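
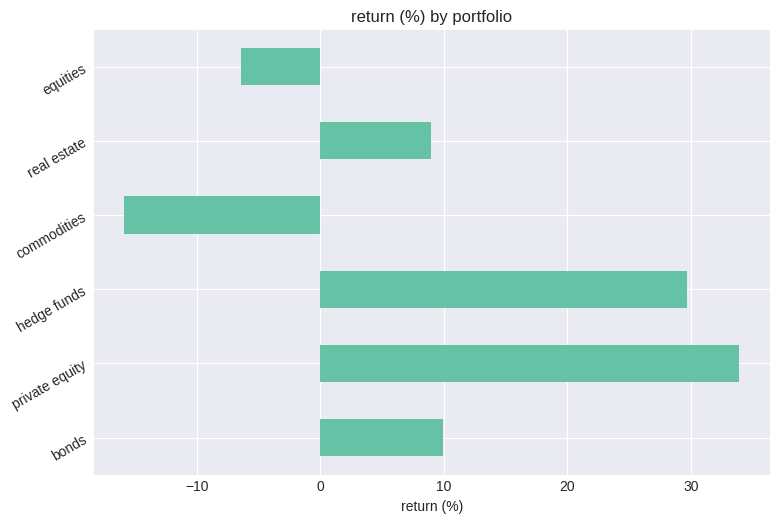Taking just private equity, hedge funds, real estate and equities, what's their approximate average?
≈ 18

(35 + 30 + 10 + -5) / 4 ≈ 18.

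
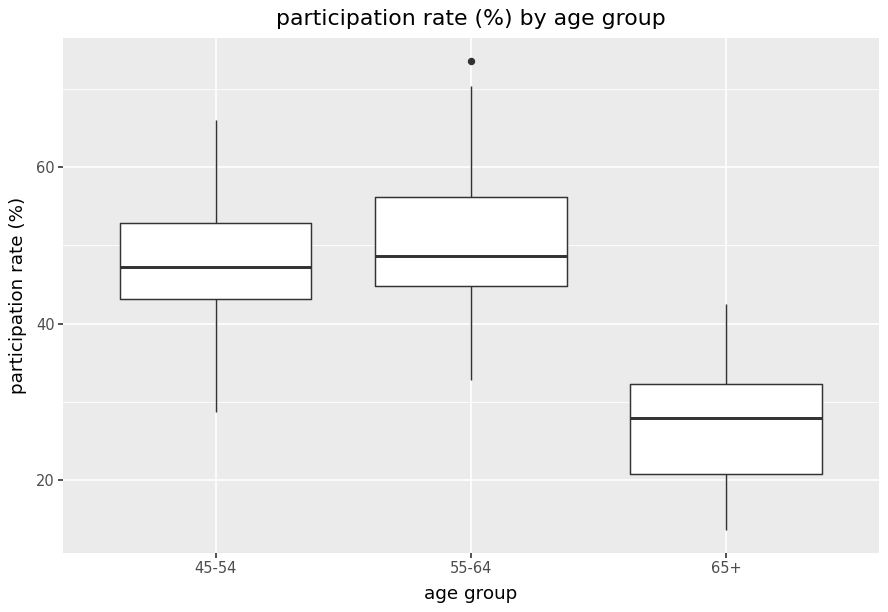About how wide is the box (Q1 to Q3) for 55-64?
≈ 12

Q3 ≈ 56, Q1 ≈ 44; IQR ≈ 12.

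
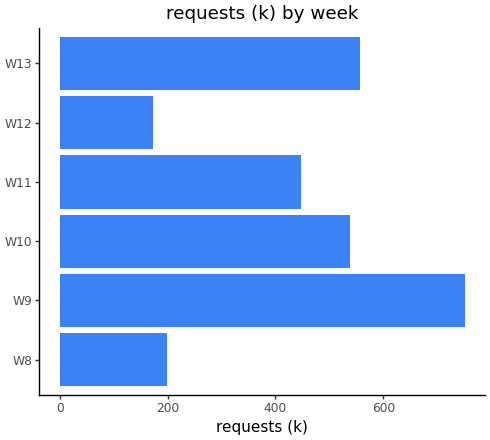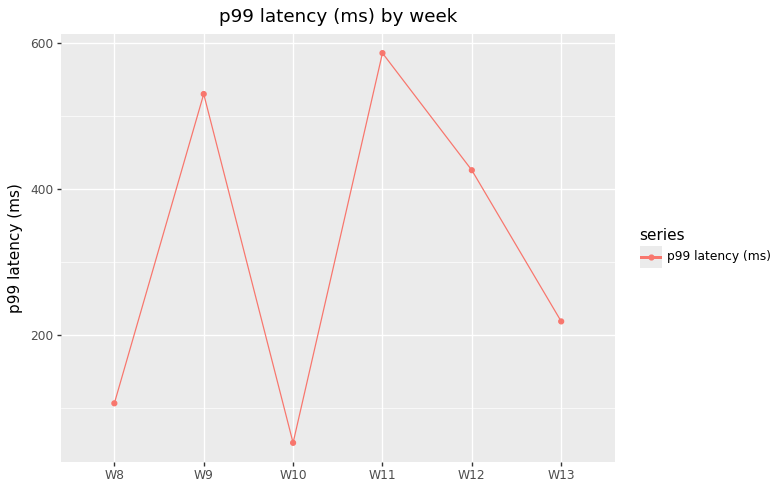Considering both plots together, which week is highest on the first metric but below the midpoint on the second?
Chart 2 median p99 latency (ms) ≈ 300; below-median weeks: W8, W10, W13. Among those, W13 has the highest requests (k) (≈ 600).

W13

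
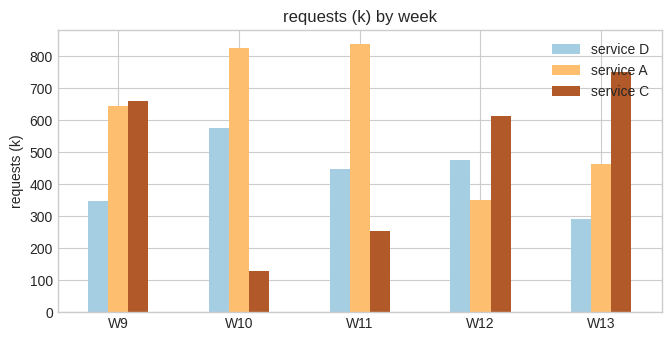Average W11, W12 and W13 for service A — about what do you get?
≈ 567

(800 + 400 + 500) / 3 ≈ 567.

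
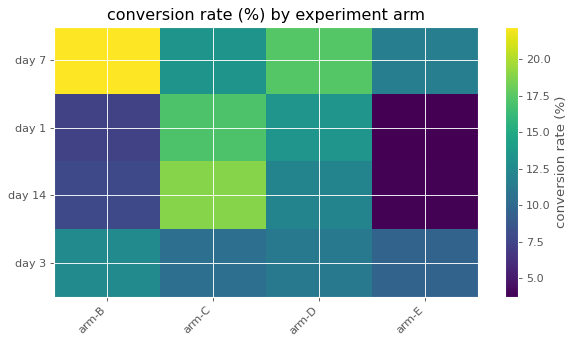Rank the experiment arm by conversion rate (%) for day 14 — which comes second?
arm-D

Top 3 for day 14: arm-C ≈ 18, arm-D ≈ 12, arm-B ≈ 8.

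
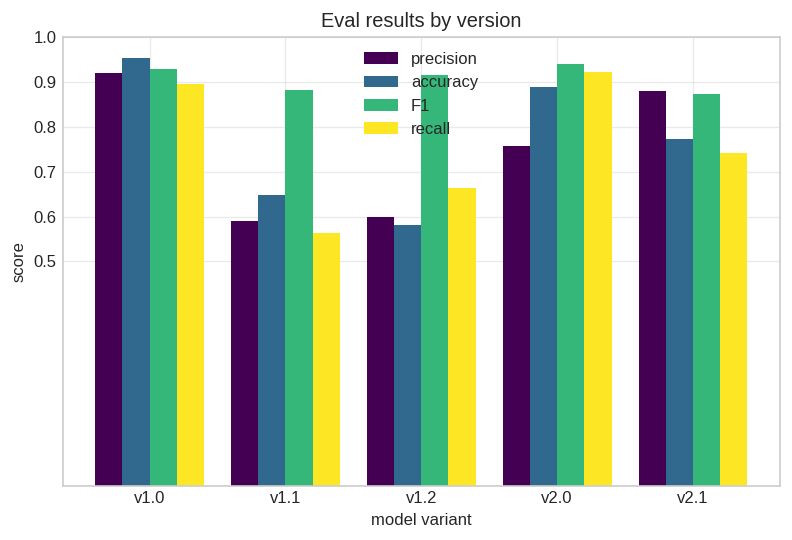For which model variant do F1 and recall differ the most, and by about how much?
v1.1: F1 ≈ 0.9, recall ≈ 0.6 → gap ≈ 0.3. Next-largest (v1.2) is only ≈ 0.2.

v1.1, ≈ 0.3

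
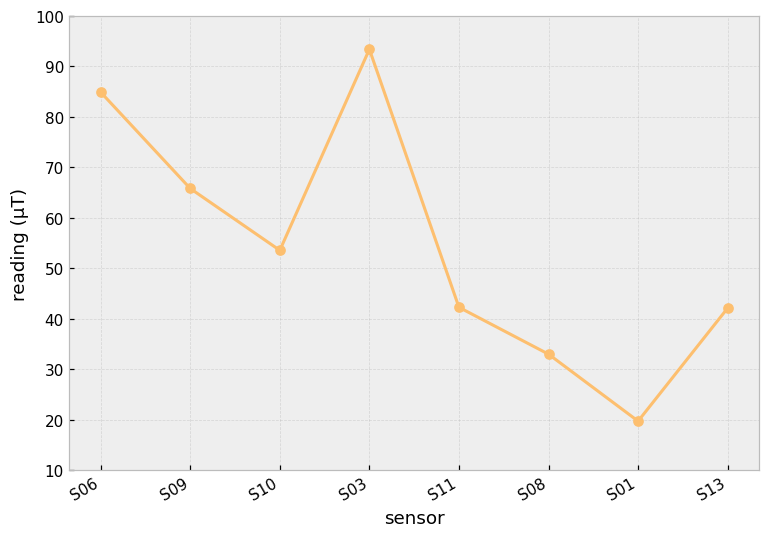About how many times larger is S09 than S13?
≈ 1.75×

S09 ≈ 70, S13 ≈ 40; 70/40 ≈ 1.75.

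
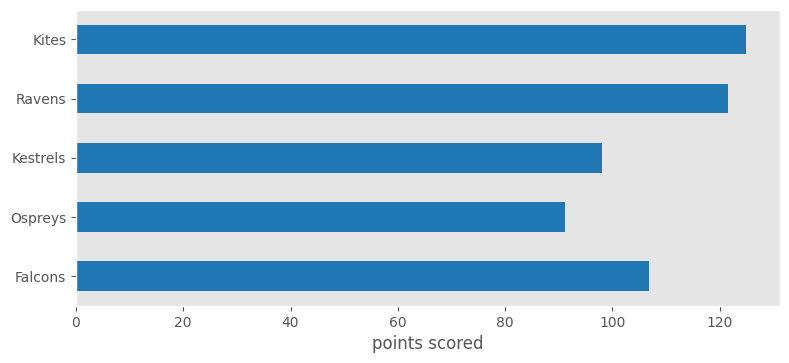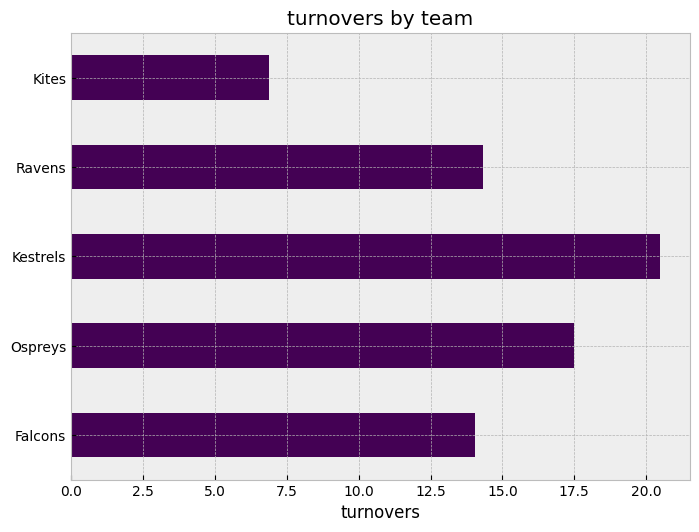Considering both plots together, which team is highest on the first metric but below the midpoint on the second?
Kites

Chart 2 median turnovers ≈ 14; below-median teams: Falcons, Kites. Among those, Kites has the highest points scored (≈ 120).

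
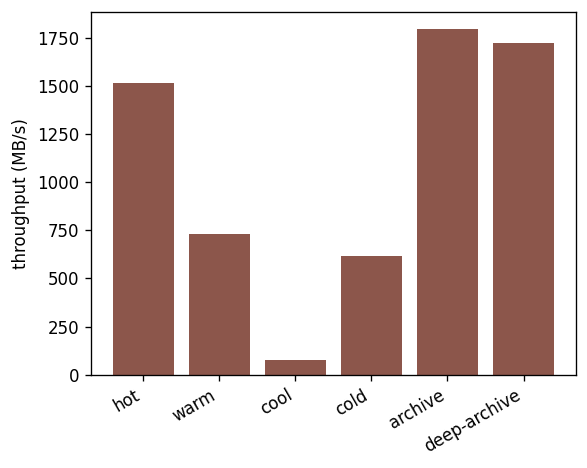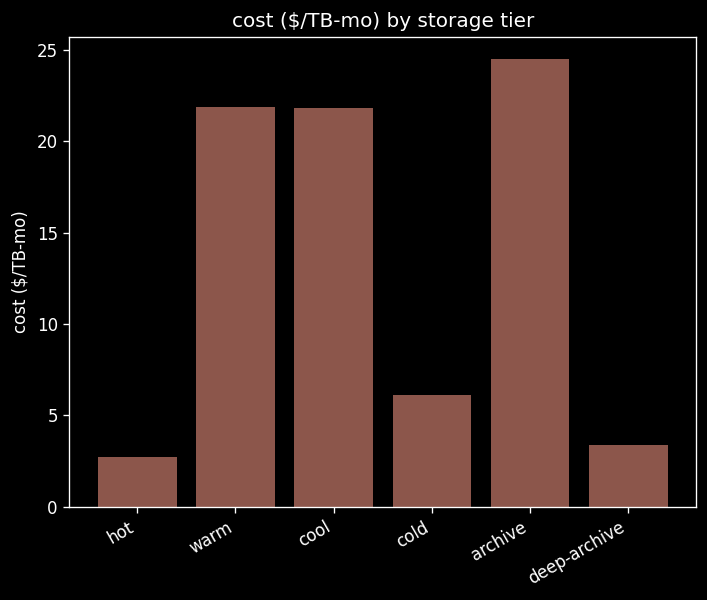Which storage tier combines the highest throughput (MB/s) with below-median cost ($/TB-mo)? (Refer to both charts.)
Chart 2 median cost ($/TB-mo) ≈ 15; below-median storage tiers: hot, cold, deep-archive. Among those, deep-archive has the highest throughput (MB/s) (≈ 1800).

deep-archive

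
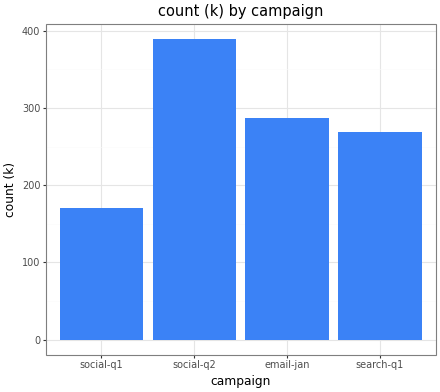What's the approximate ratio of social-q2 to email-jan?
social-q2 ≈ 400, email-jan ≈ 300; 400/300 ≈ 1.33.

≈ 1.33×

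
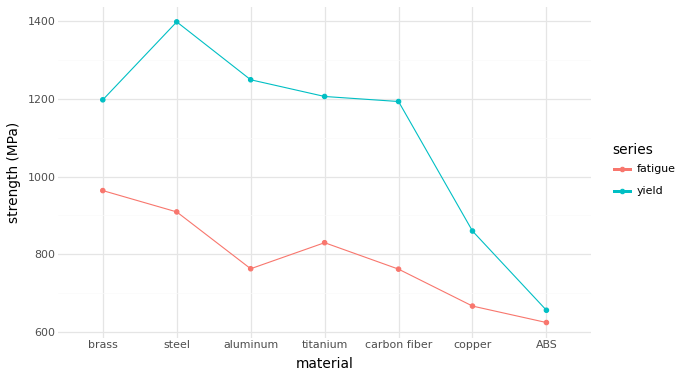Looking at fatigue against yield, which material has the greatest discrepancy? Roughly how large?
steel: fatigue ≈ 900, yield ≈ 1400 → gap ≈ 500. Next-largest (aluminum) is only ≈ 400.

steel, ≈ 500 MPa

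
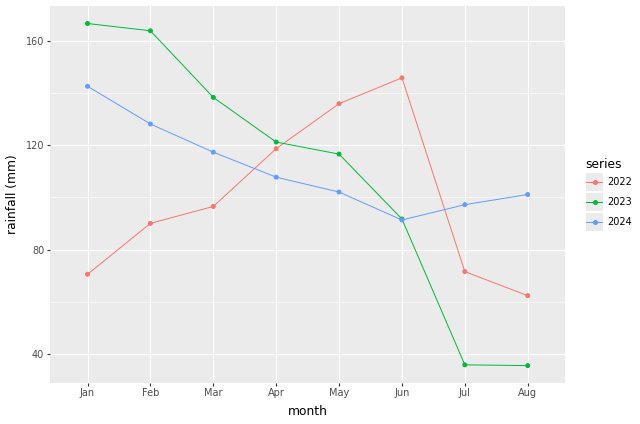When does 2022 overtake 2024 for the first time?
Mar: 2022 ≈ 100 vs 2024 ≈ 120 (not yet); Apr: 2022 ≈ 120 vs 2024 ≈ 100 (first crossover).

Apr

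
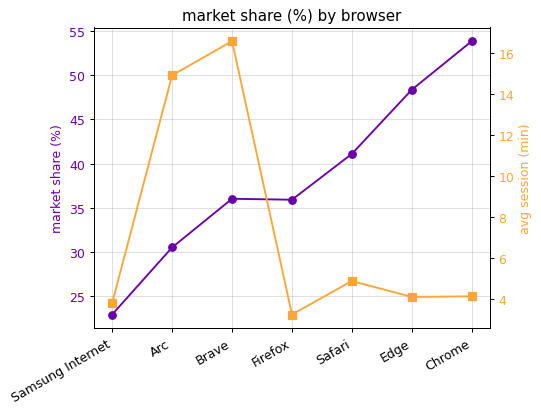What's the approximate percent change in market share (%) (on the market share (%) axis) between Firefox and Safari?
≈ +14.3%

Firefox ≈ 35, Safari ≈ 40; (40 − 35) / 35 ≈ +14.3%.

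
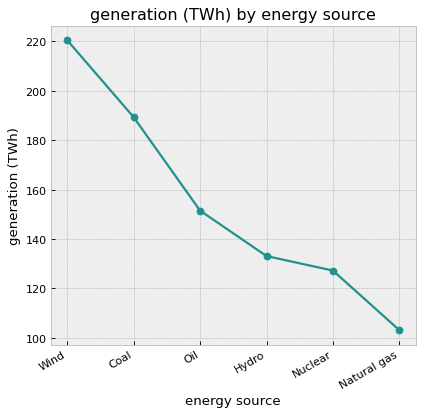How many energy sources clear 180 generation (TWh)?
Above 180: Wind, Coal.

2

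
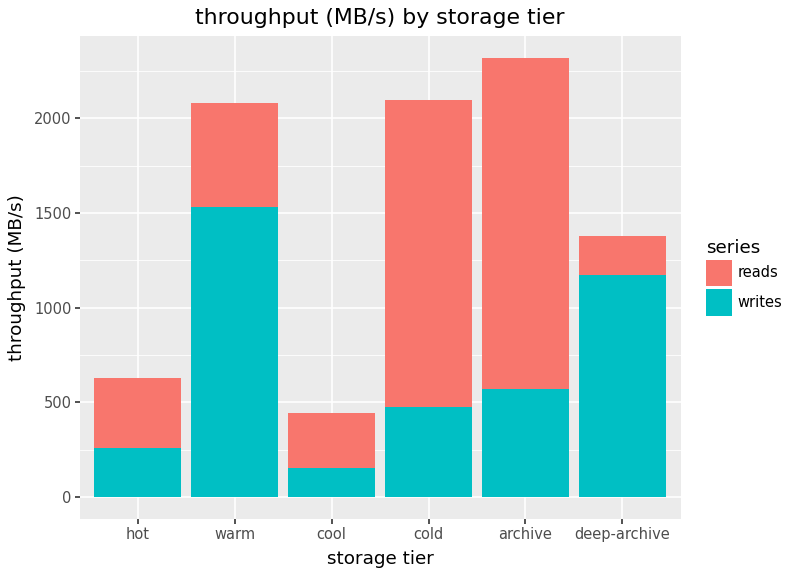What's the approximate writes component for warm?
≈ 1600

writes top ≈ 1600, bottom ≈ 0; segment ≈ 1600.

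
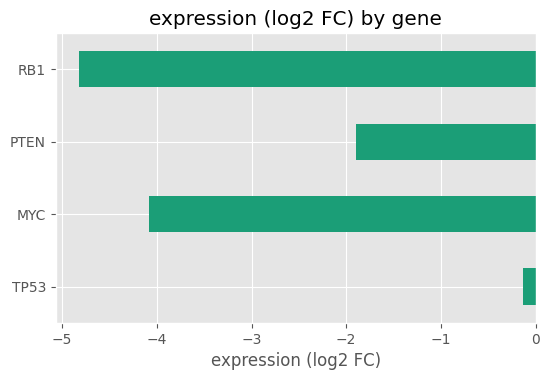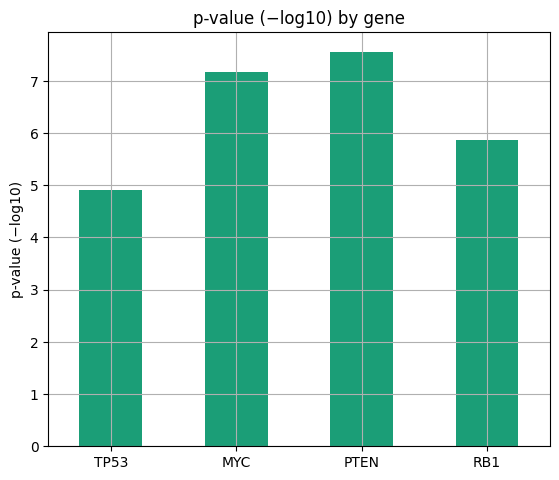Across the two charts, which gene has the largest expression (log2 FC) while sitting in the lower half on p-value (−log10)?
Chart 2 median p-value (−log10) ≈ 7; below-median genes: TP53, RB1. Among those, TP53 has the highest expression (log2 FC) (≈ 0).

TP53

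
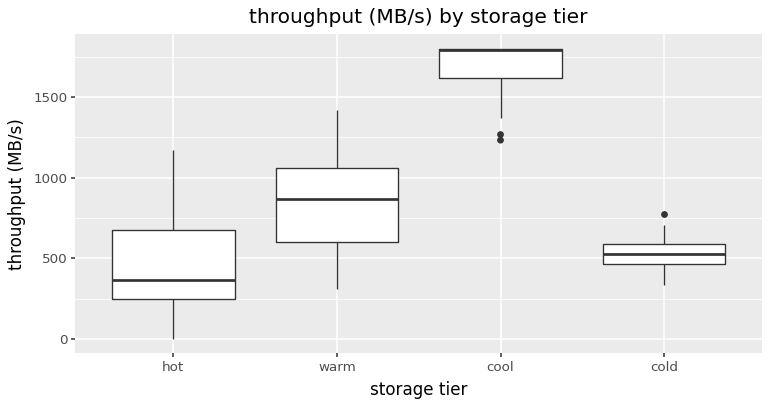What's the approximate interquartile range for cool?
≈ 200

Q3 ≈ 1800, Q1 ≈ 1600; IQR ≈ 200.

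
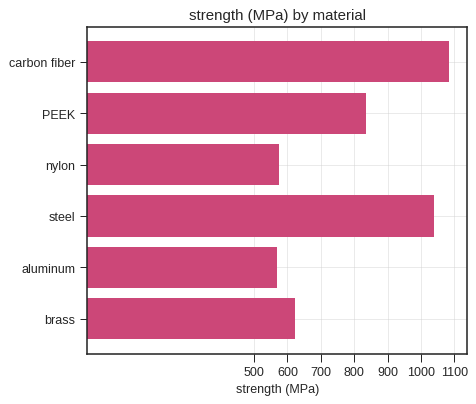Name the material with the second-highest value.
steel

Top 3: carbon fiber ≈ 1100, steel ≈ 1000, PEEK ≈ 800.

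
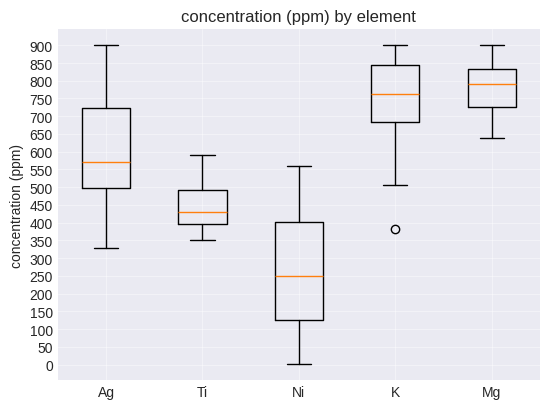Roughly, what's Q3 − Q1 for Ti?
≈ 100

Q3 ≈ 500, Q1 ≈ 400; IQR ≈ 100.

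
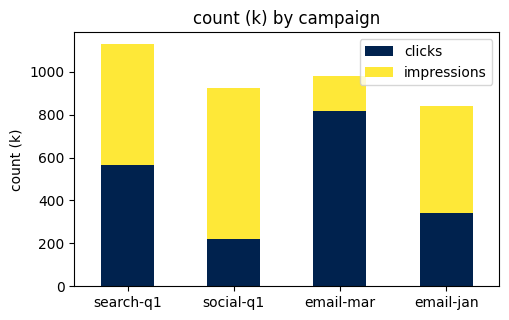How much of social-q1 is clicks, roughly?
≈ 200

clicks top ≈ 200, bottom ≈ 0; segment ≈ 200.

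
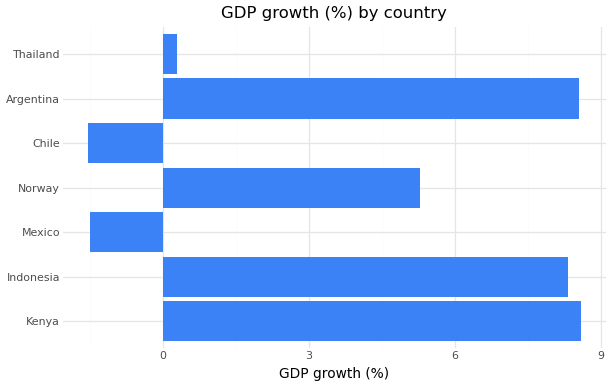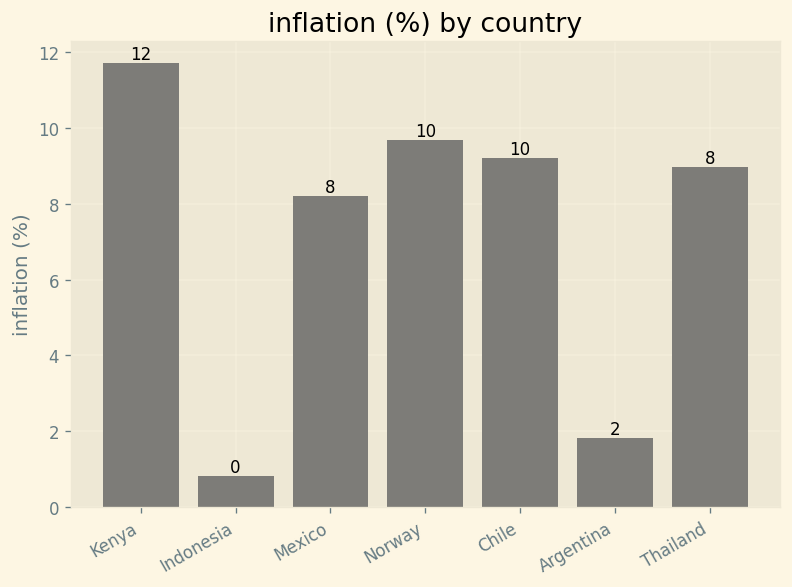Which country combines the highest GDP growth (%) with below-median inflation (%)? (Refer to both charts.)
Chart 2 median inflation (%) ≈ 8; below-median countries: Indonesia, Mexico, Argentina. Among those, Argentina has the highest GDP growth (%) (≈ 9).

Argentina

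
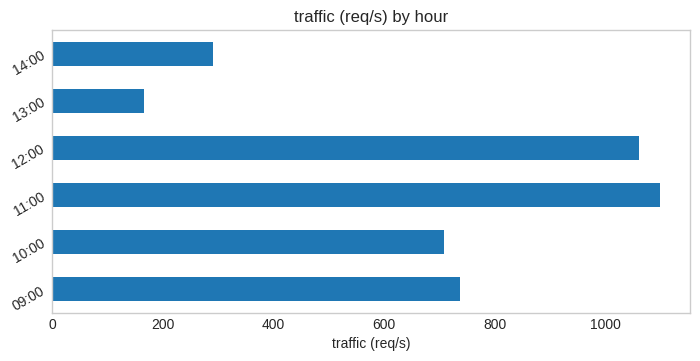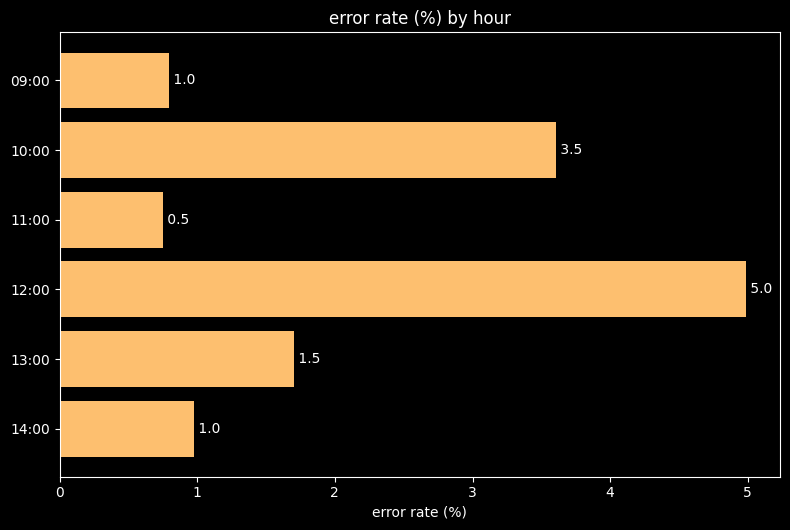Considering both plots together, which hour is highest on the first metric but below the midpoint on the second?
Chart 2 median error rate (%) ≈ 1.5; below-median hours: 09:00, 11:00, 14:00. Among those, 11:00 has the highest traffic (req/s) (≈ 1000).

11:00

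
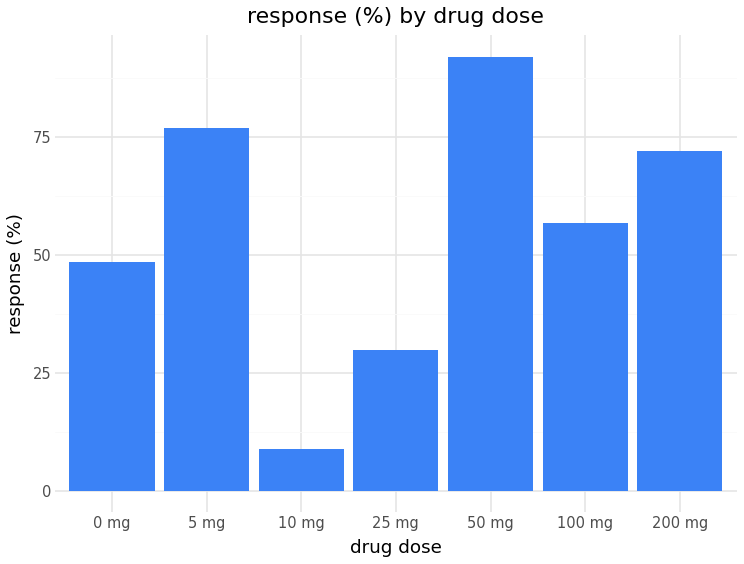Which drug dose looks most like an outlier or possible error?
10 mg ≈ 10; the rest sit between ≈ 30 and ≈ 90.

10 mg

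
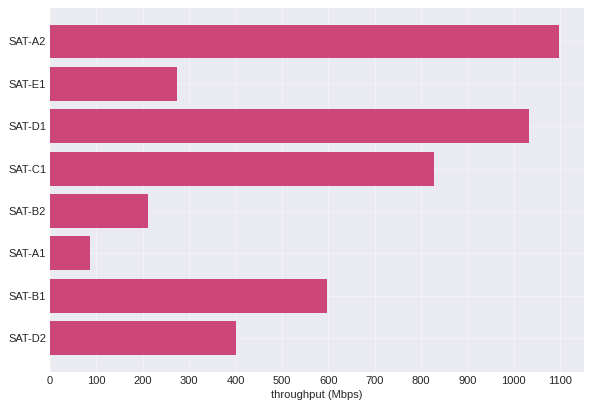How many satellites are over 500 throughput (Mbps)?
4

Above 500: SAT-A2, SAT-D1, SAT-C1, SAT-B1.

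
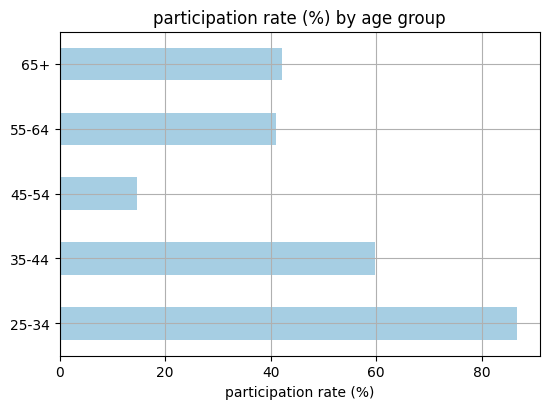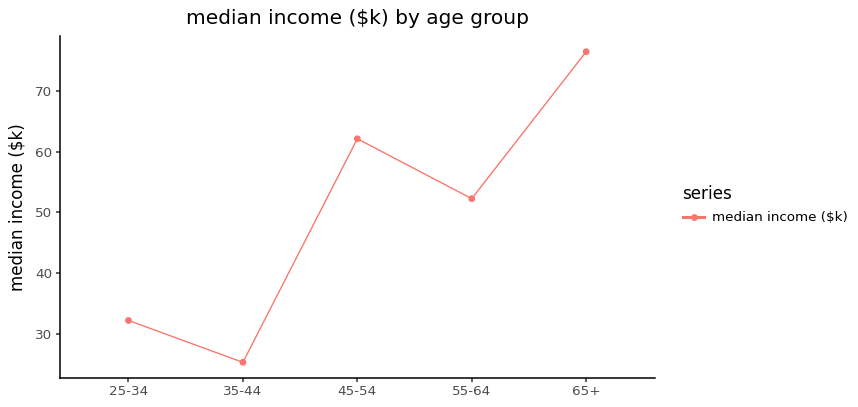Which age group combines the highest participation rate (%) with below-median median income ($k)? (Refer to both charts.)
Chart 2 median median income ($k) ≈ 50; below-median age groups: 25-34, 35-44. Among those, 25-34 has the highest participation rate (%) (≈ 90).

25-34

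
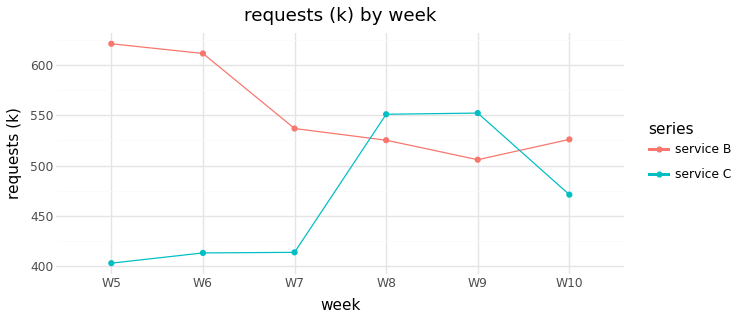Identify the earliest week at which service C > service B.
W8

W7: service C ≈ 420 vs service B ≈ 540 (not yet); W8: service C ≈ 560 vs service B ≈ 520 (first crossover).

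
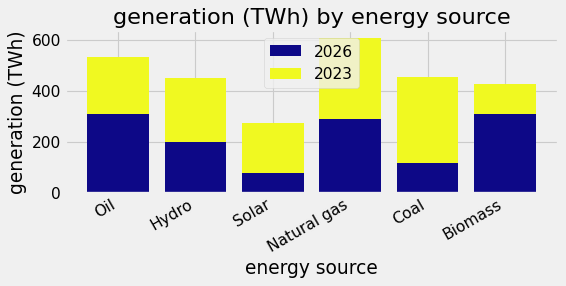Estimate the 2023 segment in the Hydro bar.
≈ 200

2023 top ≈ 400, bottom ≈ 200; segment ≈ 200.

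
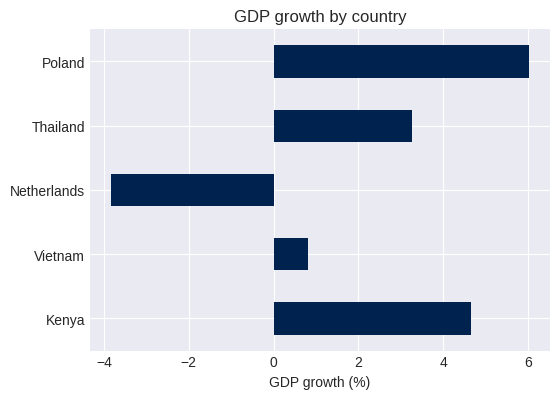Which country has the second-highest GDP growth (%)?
Top 3: Poland ≈ 6, Kenya ≈ 5, Thailand ≈ 3.

Kenya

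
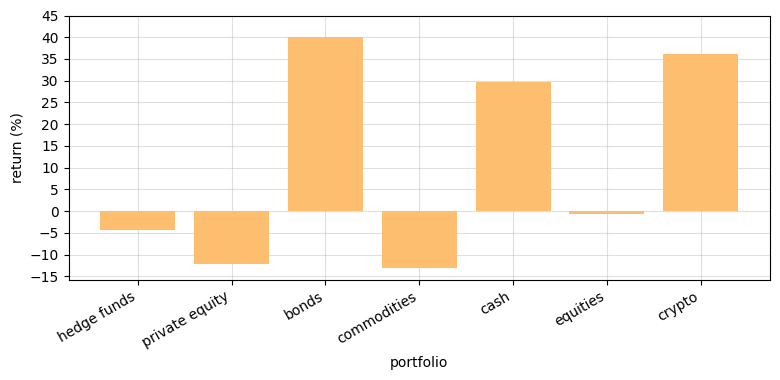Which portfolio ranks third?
cash

Top 4: bonds ≈ 40, crypto ≈ 35, cash ≈ 30, equities ≈ 0.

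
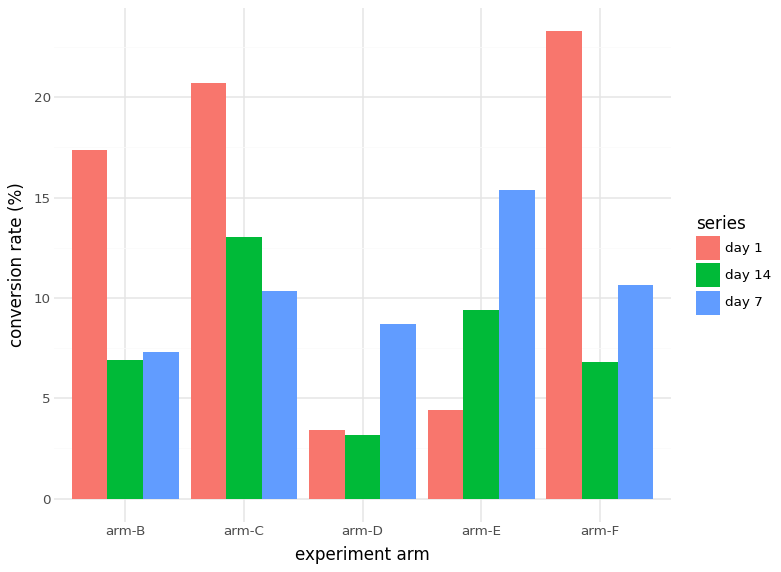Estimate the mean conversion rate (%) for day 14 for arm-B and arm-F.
≈ 6

(6 + 6) / 2 ≈ 6.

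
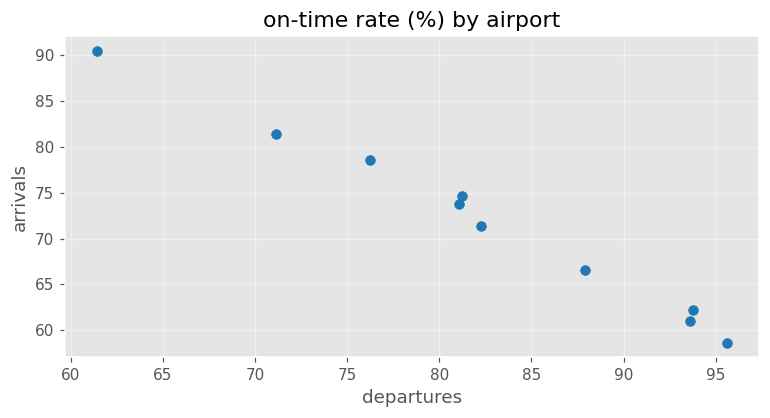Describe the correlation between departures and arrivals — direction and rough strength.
Points are negatively correlated; strong (|r| ≈ 1.0).

negative, strong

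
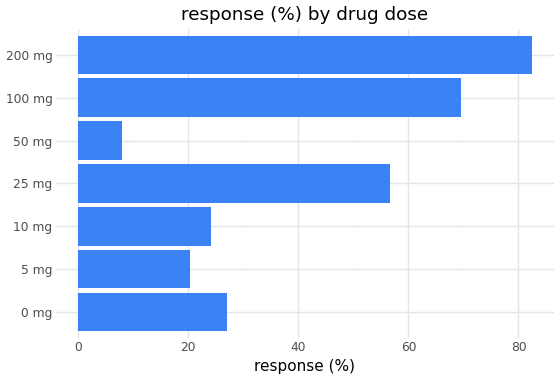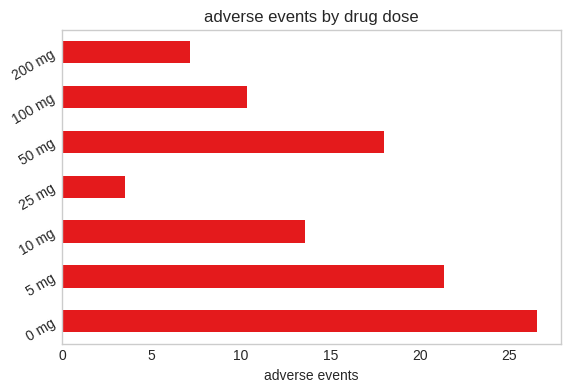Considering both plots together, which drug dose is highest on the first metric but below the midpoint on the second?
Chart 2 median adverse events ≈ 15; below-median drug doses: 25 mg, 100 mg, 200 mg. Among those, 200 mg has the highest response (%) (≈ 80).

200 mg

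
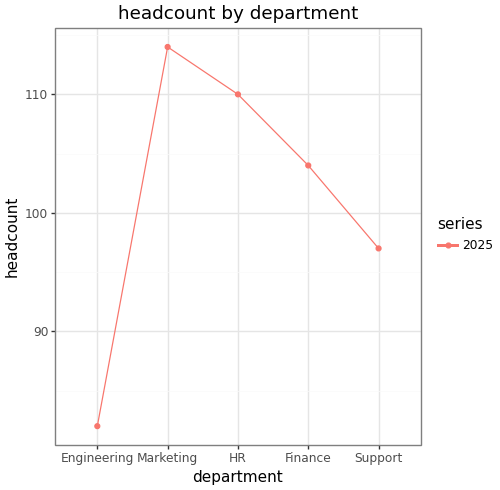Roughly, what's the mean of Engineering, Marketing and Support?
(80 + 115 + 95) / 3 ≈ 97.

≈ 97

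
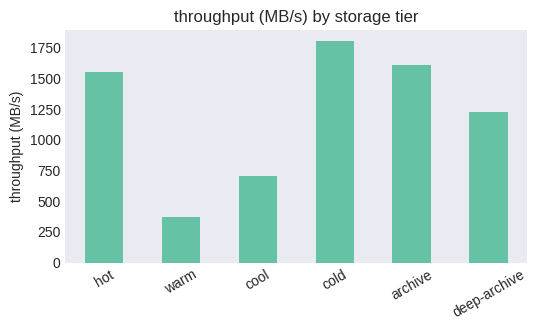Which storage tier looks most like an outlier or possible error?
warm

warm ≈ 400; the rest sit between ≈ 800 and ≈ 1800.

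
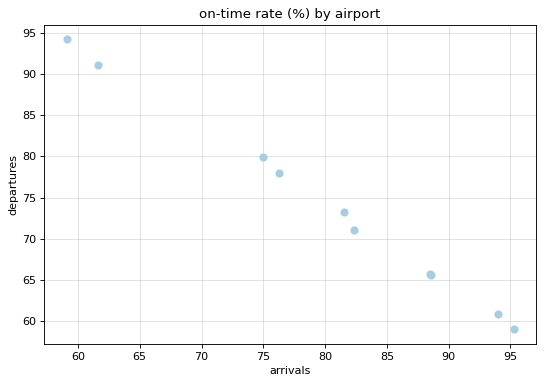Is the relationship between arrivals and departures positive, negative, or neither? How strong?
Points are negatively correlated; strong (|r| ≈ 1.0).

negative, strong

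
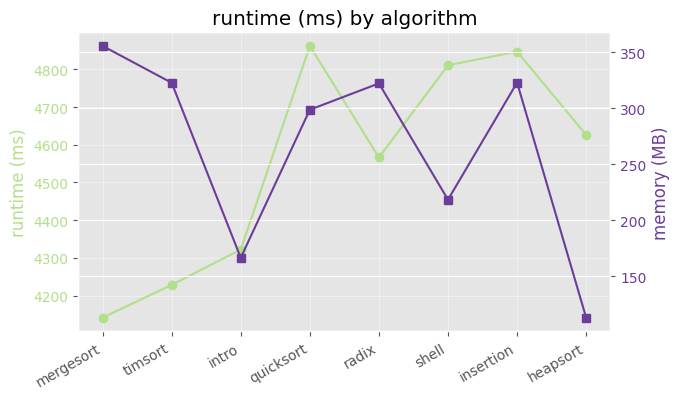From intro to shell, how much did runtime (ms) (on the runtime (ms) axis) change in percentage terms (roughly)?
intro ≈ 4300, shell ≈ 4800; (4800 − 4300) / 4300 ≈ +11.6%.

≈ +11.6%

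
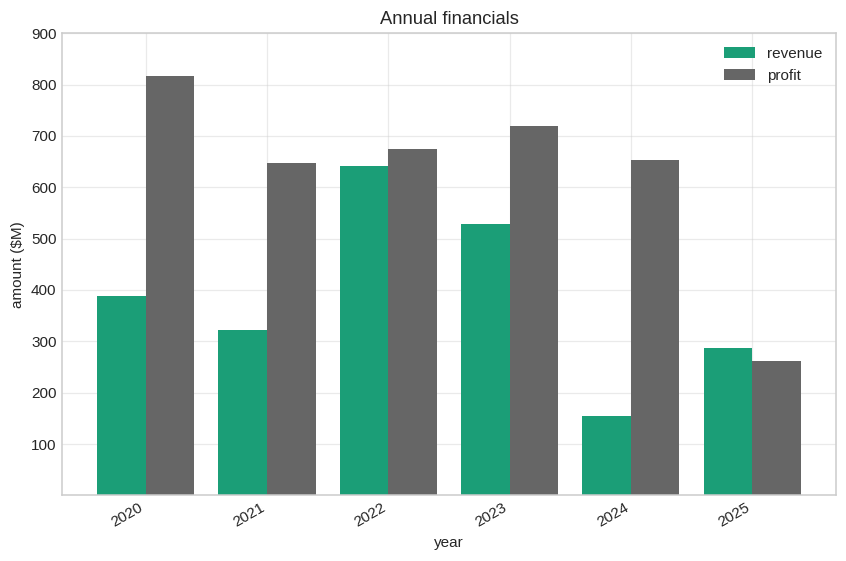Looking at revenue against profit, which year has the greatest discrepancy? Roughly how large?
2024, ≈ 500 $M

2024: revenue ≈ 200, profit ≈ 700 → gap ≈ 500. Next-largest (2020) is only ≈ 400.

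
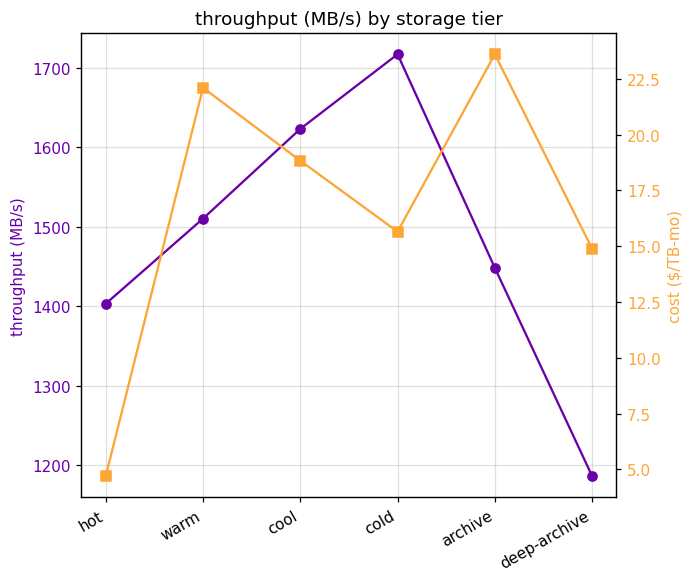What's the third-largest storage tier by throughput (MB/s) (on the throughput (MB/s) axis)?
warm

Top 4 (on the throughput (MB/s) axis): cold ≈ 1700, cool ≈ 1600, warm ≈ 1500, archive ≈ 1450.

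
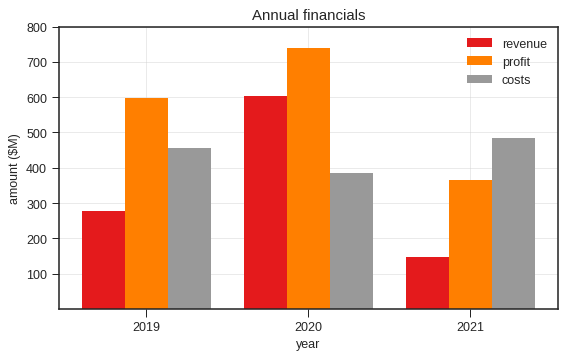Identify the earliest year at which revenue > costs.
2019: revenue ≈ 300 vs costs ≈ 500 (not yet); 2020: revenue ≈ 600 vs costs ≈ 400 (first crossover).

2020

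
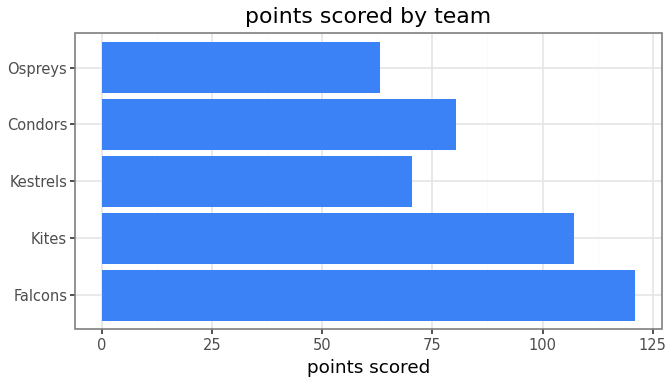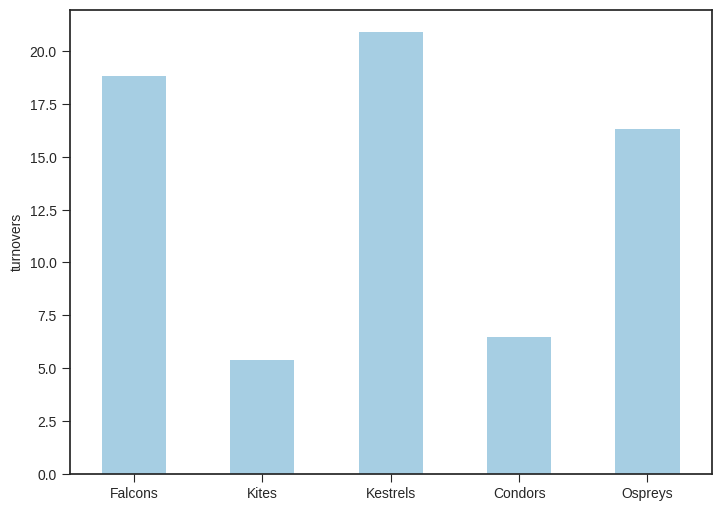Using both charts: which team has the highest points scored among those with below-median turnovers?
Kites

Chart 2 median turnovers ≈ 16; below-median teams: Kites, Condors. Among those, Kites has the highest points scored (≈ 100).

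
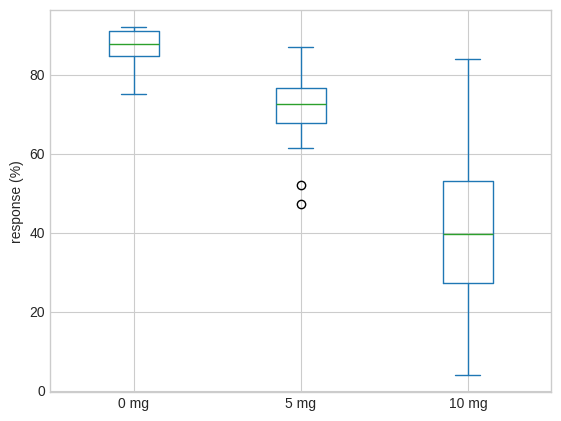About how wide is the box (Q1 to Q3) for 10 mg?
≈ 30

Q3 ≈ 55, Q1 ≈ 25; IQR ≈ 30.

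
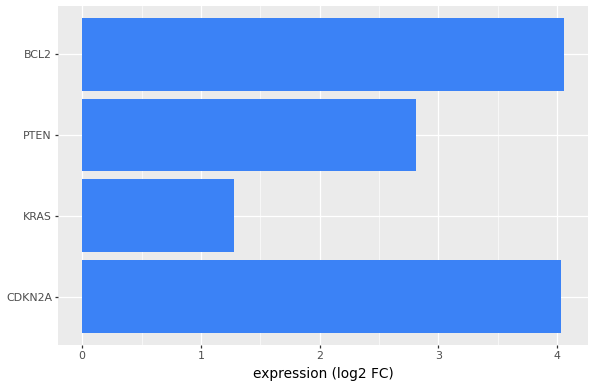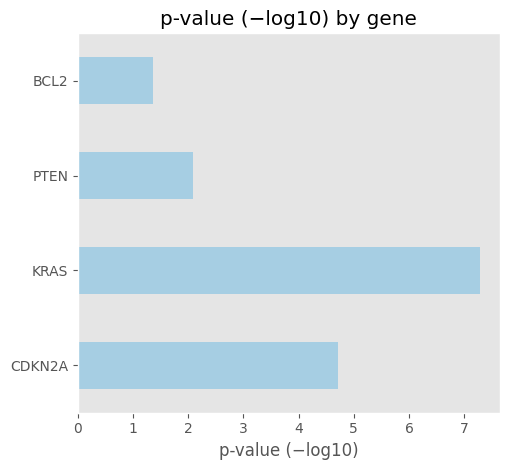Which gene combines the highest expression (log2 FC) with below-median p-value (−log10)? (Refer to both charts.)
Chart 2 median p-value (−log10) ≈ 3; below-median genes: PTEN, BCL2. Among those, BCL2 has the highest expression (log2 FC) (≈ 4).

BCL2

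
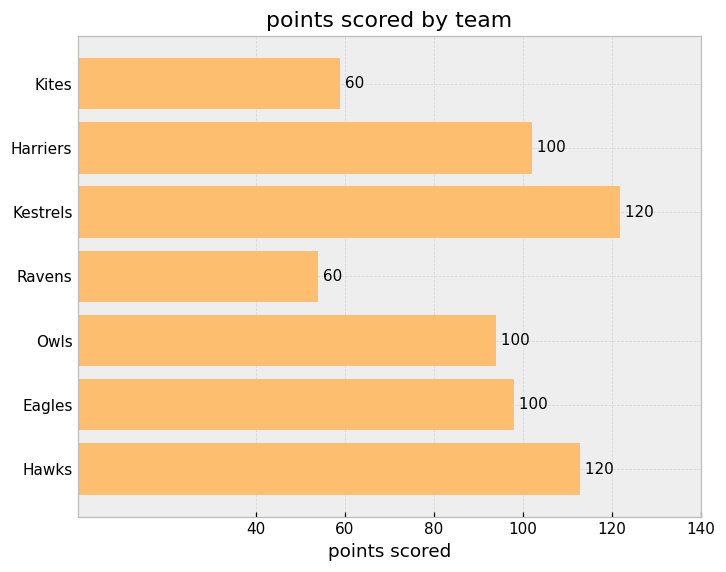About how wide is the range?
≈ 60

Max Kestrels ≈ 120, min Ravens ≈ 60; range ≈ 60.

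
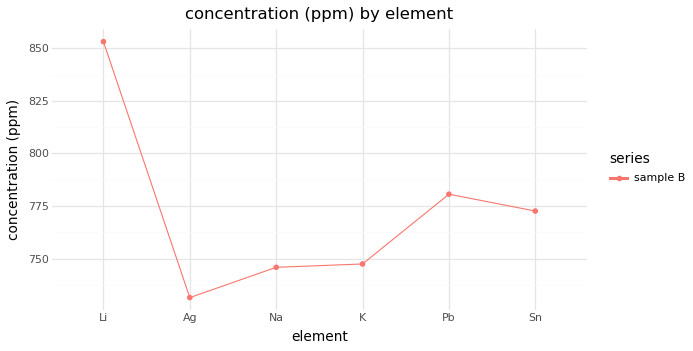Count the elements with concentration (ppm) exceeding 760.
Above 760: Li, Pb, Sn.

3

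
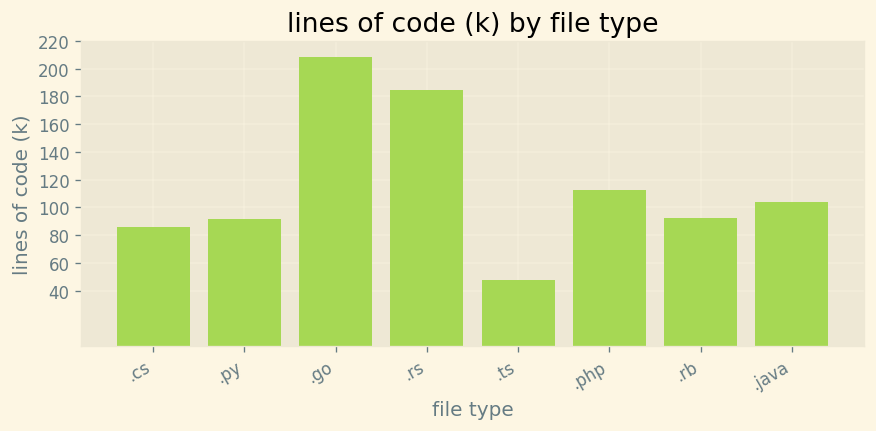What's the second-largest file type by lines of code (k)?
Top 3: .go ≈ 200, .rs ≈ 180, .php ≈ 120.

.rs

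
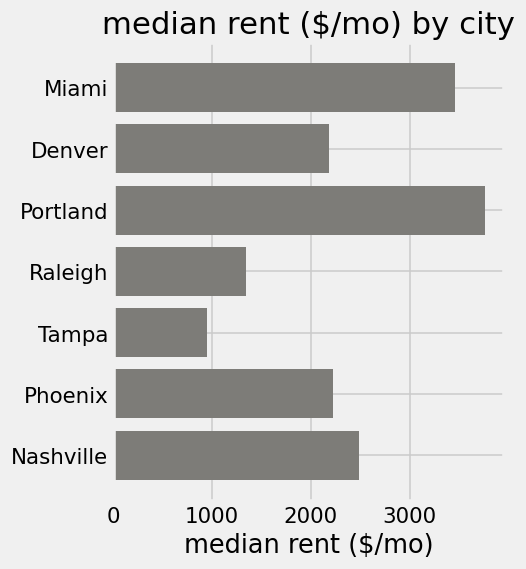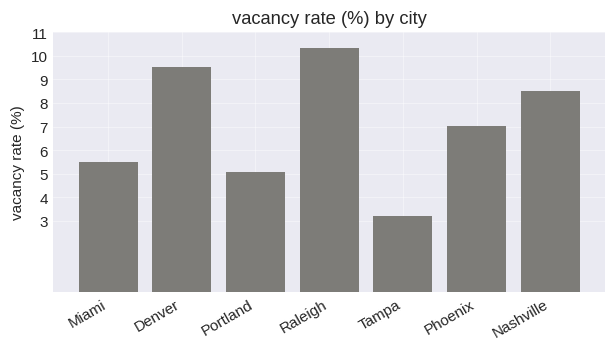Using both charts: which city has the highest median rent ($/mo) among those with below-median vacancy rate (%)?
Portland

Chart 2 median vacancy rate (%) ≈ 7; below-median cities: Miami, Portland, Tampa. Among those, Portland has the highest median rent ($/mo) (≈ 4000).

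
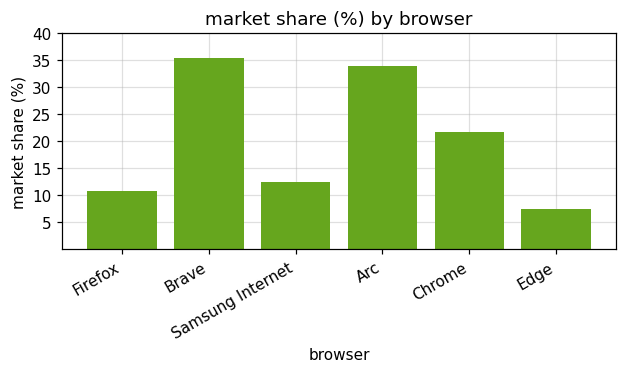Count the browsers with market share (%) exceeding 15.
Above 15: Brave, Arc, Chrome.

3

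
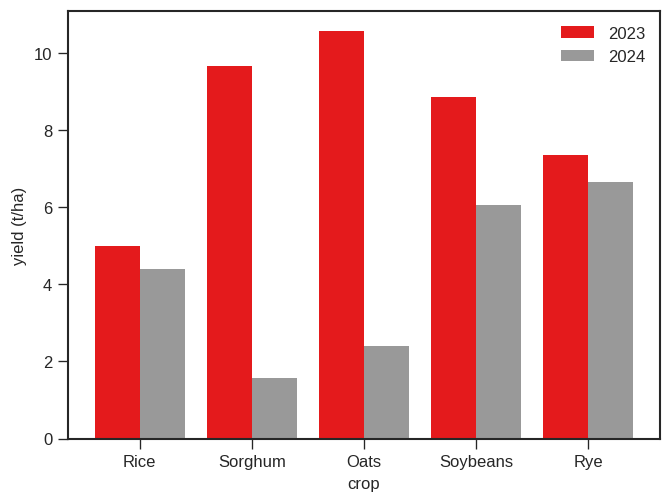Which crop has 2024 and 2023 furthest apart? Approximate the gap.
Oats: 2024 ≈ 2, 2023 ≈ 11 → gap ≈ 9. Next-largest (Sorghum) is only ≈ 8.

Oats, ≈ 9 t/ha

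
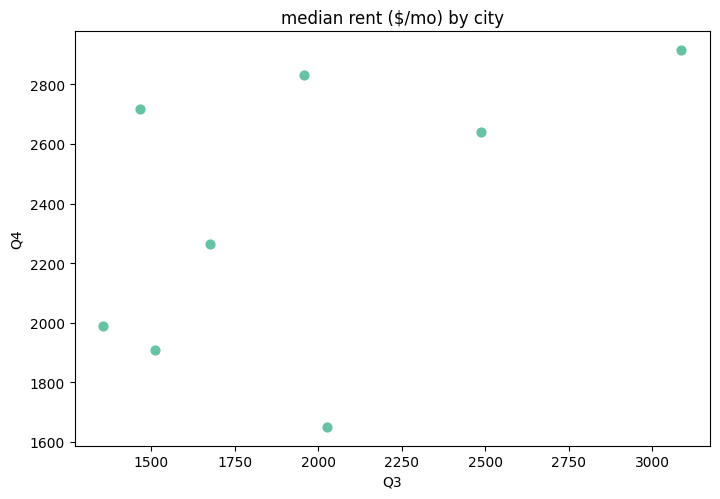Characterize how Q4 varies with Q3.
Points are positively correlated; moderate (|r| ≈ 0.5).

positive, moderate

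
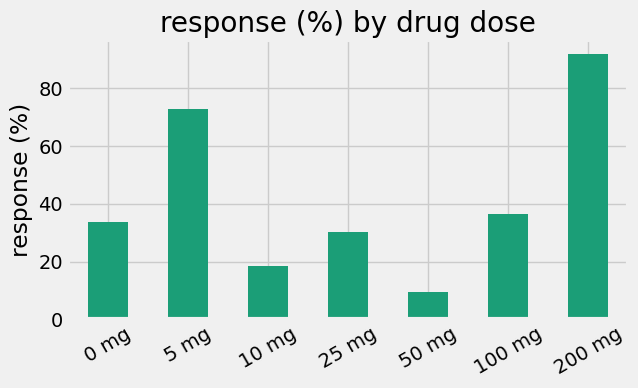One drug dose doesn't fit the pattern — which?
200 mg

200 mg ≈ 90; the rest sit between ≈ 10 and ≈ 70.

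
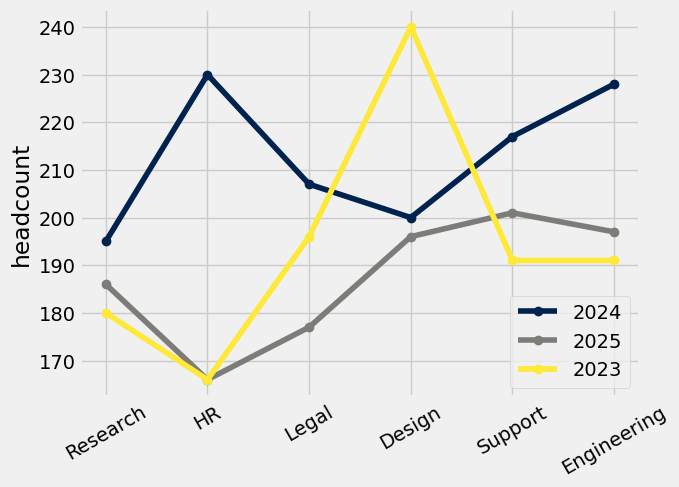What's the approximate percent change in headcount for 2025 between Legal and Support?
Legal ≈ 180, Support ≈ 200; (200 − 180) / 180 ≈ +11.1%.

≈ +11.1%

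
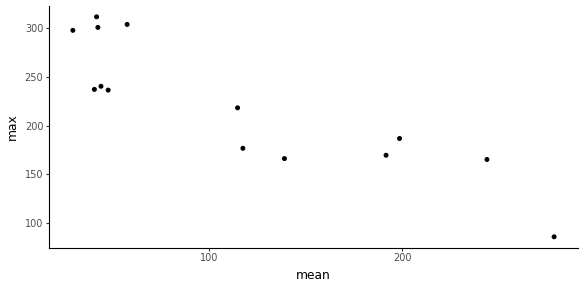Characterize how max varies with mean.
negative, strong

Points are negatively correlated; strong (|r| ≈ 0.9).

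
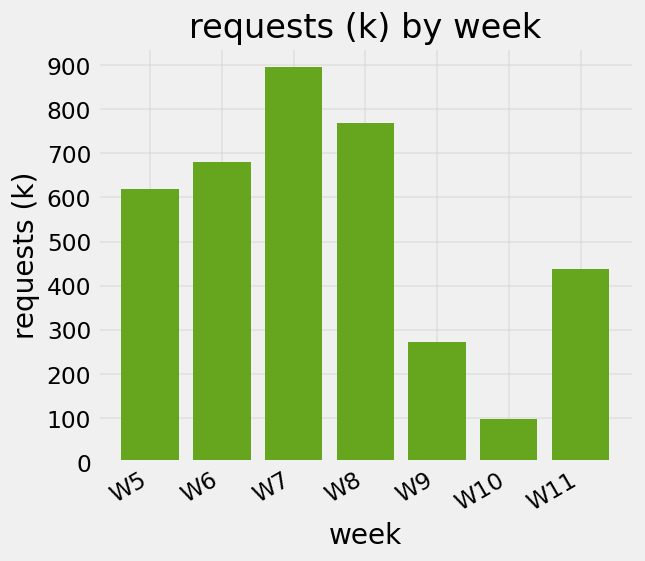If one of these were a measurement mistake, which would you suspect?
W10

W10 ≈ 100; the rest sit between ≈ 300 and ≈ 900.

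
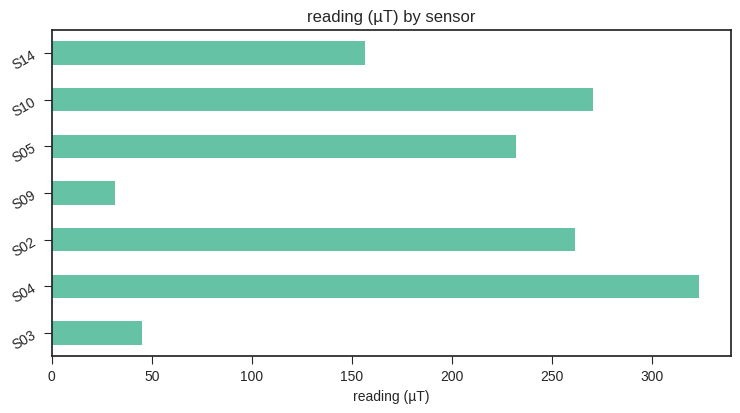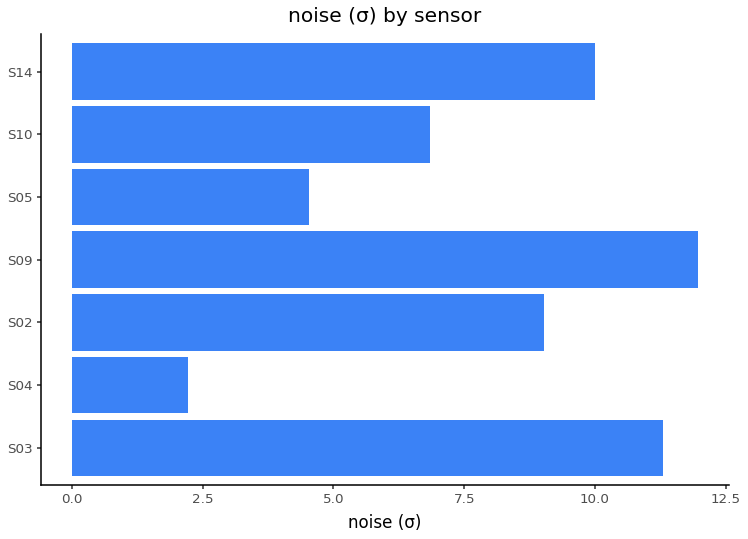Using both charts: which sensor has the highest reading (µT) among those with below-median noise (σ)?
S04

Chart 2 median noise (σ) ≈ 10; below-median sensors: S04, S05, S10. Among those, S04 has the highest reading (µT) (≈ 300).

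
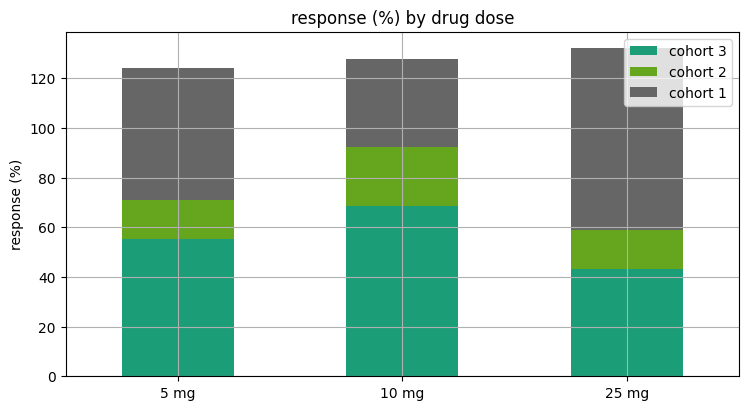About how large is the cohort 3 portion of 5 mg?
≈ 60

cohort 3 top ≈ 60, bottom ≈ 0; segment ≈ 60.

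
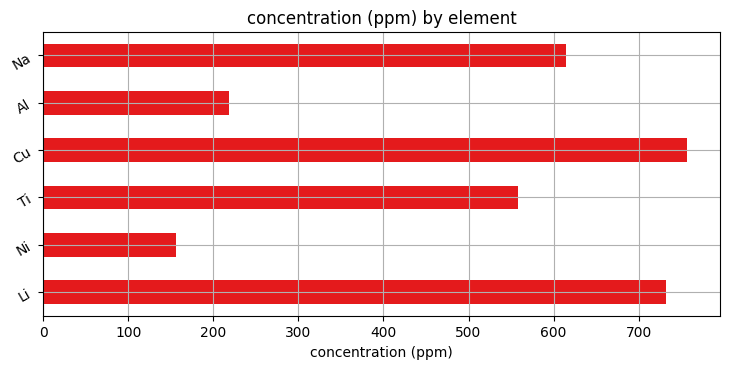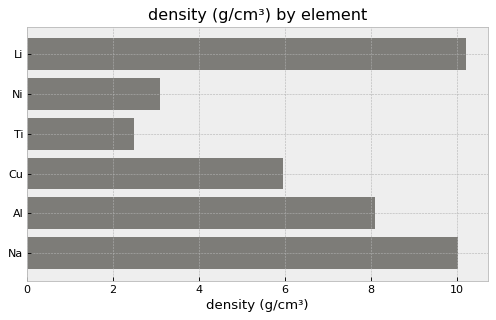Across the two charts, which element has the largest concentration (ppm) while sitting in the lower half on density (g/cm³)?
Chart 2 median density (g/cm³) ≈ 7; below-median elements: Ni, Ti, Cu. Among those, Cu has the highest concentration (ppm) (≈ 800).

Cu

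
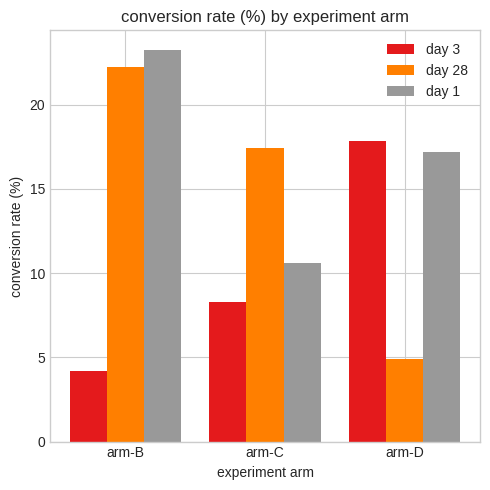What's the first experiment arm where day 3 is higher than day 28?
arm-D

arm-C: day 3 ≈ 8 vs day 28 ≈ 18 (not yet); arm-D: day 3 ≈ 18 vs day 28 ≈ 4 (first crossover).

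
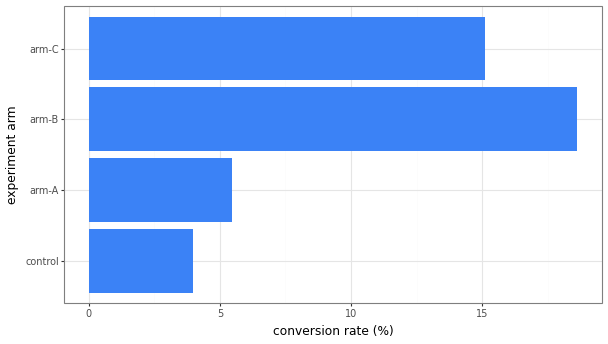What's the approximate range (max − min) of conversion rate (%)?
Max arm-B ≈ 18, min control ≈ 4; range ≈ 14.

≈ 14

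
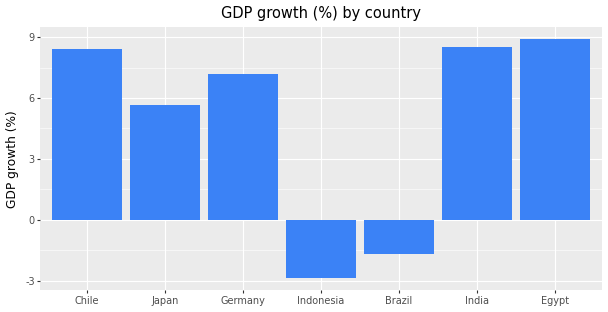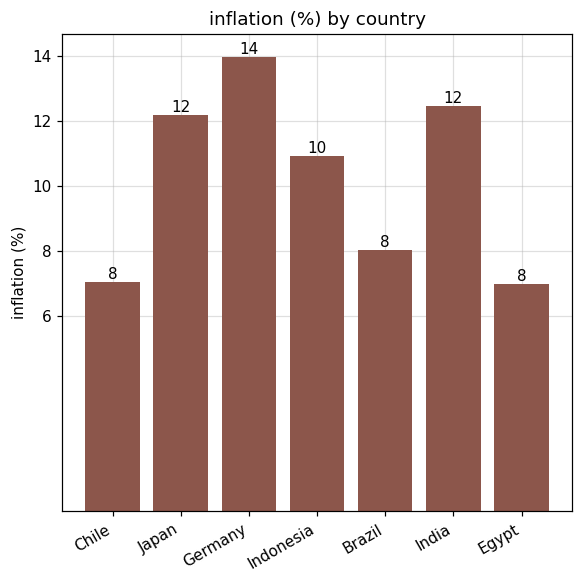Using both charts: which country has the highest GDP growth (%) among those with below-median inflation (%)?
Egypt

Chart 2 median inflation (%) ≈ 10; below-median countries: Chile, Brazil, Egypt. Among those, Egypt has the highest GDP growth (%) (≈ 9).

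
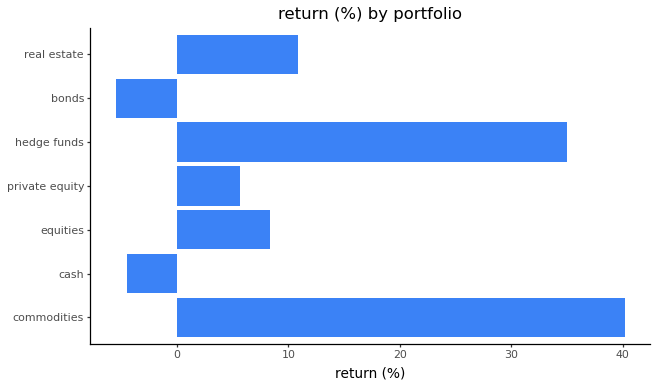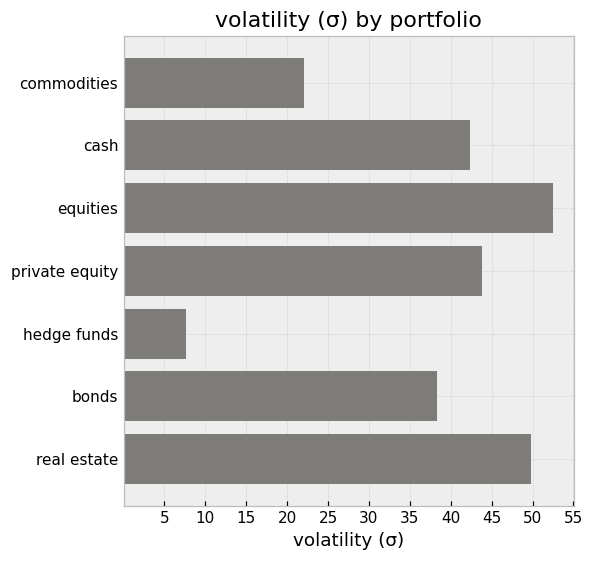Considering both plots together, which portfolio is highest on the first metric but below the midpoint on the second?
commodities

Chart 2 median volatility (σ) ≈ 40; below-median portfolios: commodities, hedge funds, bonds. Among those, commodities has the highest return (%) (≈ 40).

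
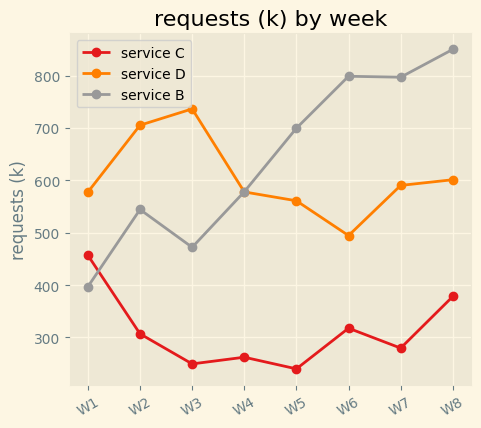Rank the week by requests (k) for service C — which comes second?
Top 3 for service C: W1 ≈ 500, W8 ≈ 400, W6 ≈ 300.

W8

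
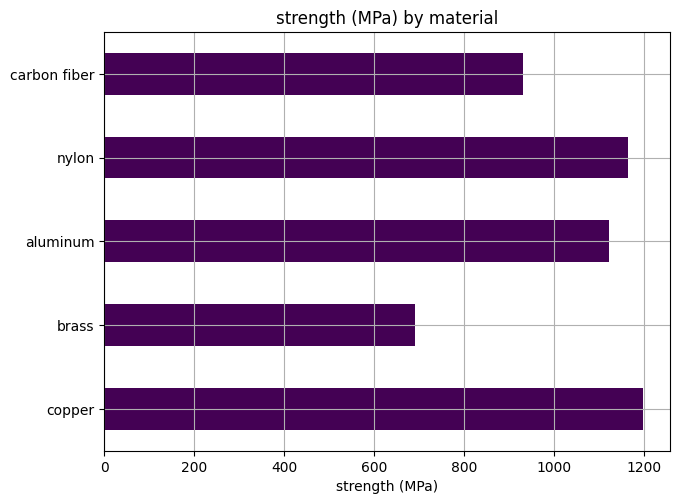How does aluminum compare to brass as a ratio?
≈ 1.57×

aluminum ≈ 1100, brass ≈ 700; 1100/700 ≈ 1.57.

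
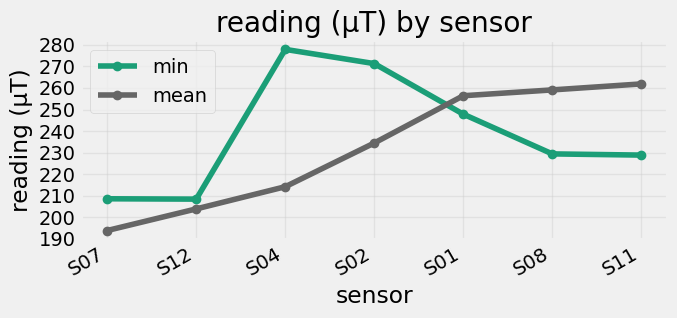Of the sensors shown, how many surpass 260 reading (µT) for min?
Above 260: S04, S02.

2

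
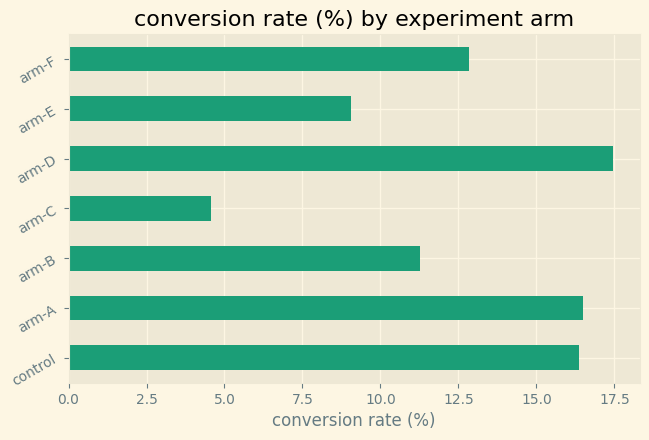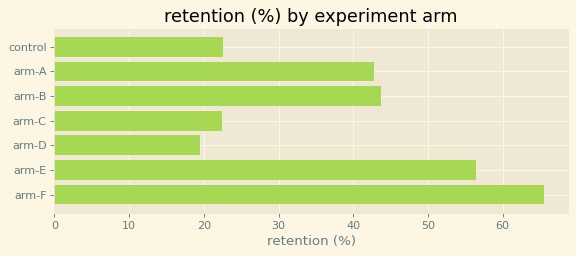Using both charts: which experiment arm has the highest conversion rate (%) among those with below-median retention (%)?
arm-D

Chart 2 median retention (%) ≈ 40; below-median experiment arms: control, arm-C, arm-D. Among those, arm-D has the highest conversion rate (%) (≈ 18).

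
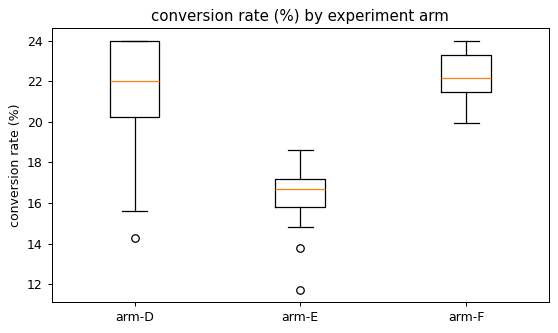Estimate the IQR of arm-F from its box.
Q3 ≈ 23.5, Q1 ≈ 21.5; IQR ≈ 2.0.

≈ 2.0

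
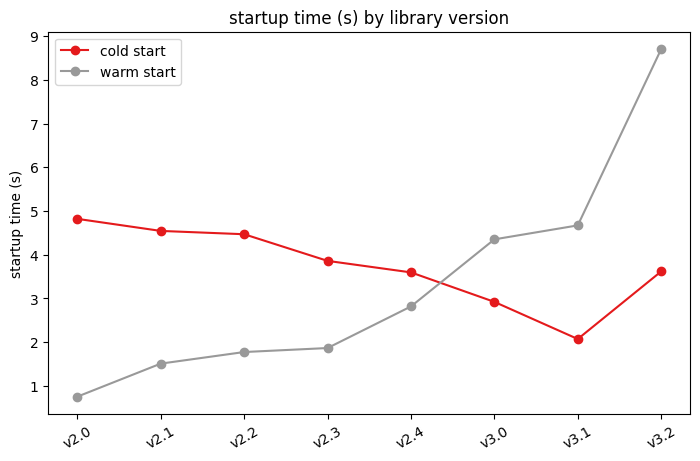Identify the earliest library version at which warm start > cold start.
v3.0

v2.4: warm start ≈ 3 vs cold start ≈ 4 (not yet); v3.0: warm start ≈ 4 vs cold start ≈ 3 (first crossover).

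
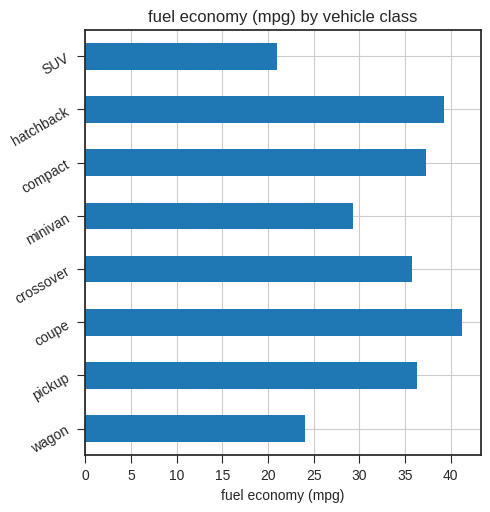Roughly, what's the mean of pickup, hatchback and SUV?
(35 + 40 + 20) / 3 ≈ 32.

≈ 32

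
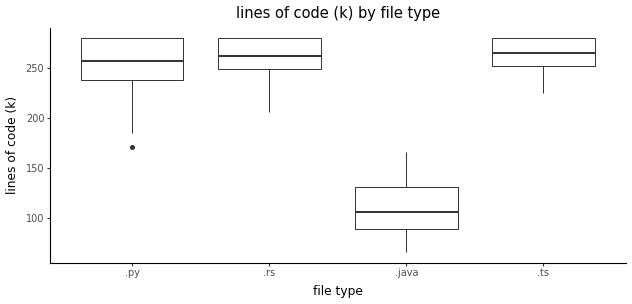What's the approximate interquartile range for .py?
Q3 ≈ 280, Q1 ≈ 240; IQR ≈ 40.

≈ 40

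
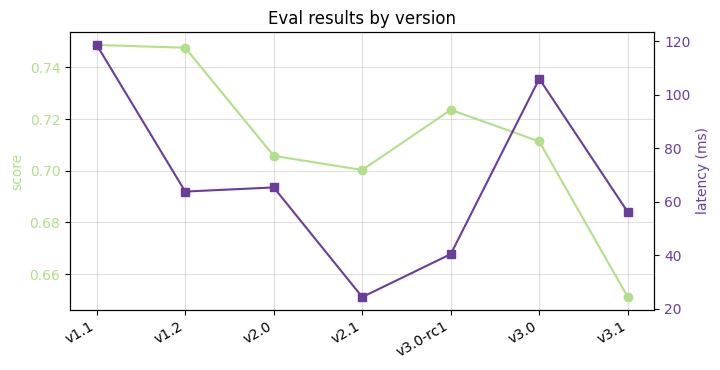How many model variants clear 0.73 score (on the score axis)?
Above 0.73: v1.1, v1.2.

2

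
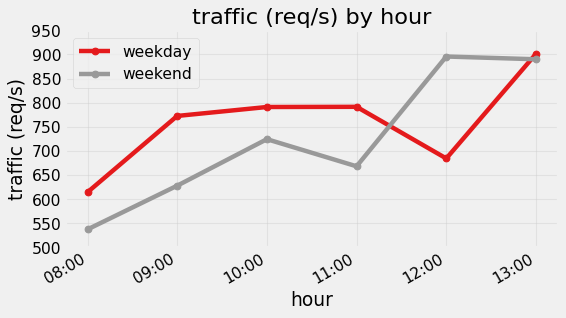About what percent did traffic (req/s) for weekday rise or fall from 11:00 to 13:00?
≈ +12.5%

11:00 ≈ 800, 13:00 ≈ 900; (900 − 800) / 800 ≈ +12.5%.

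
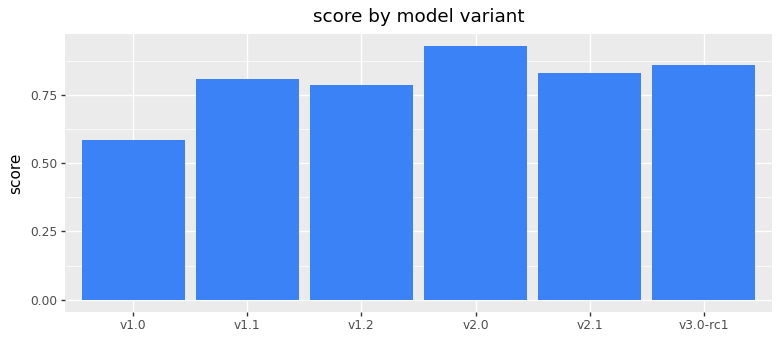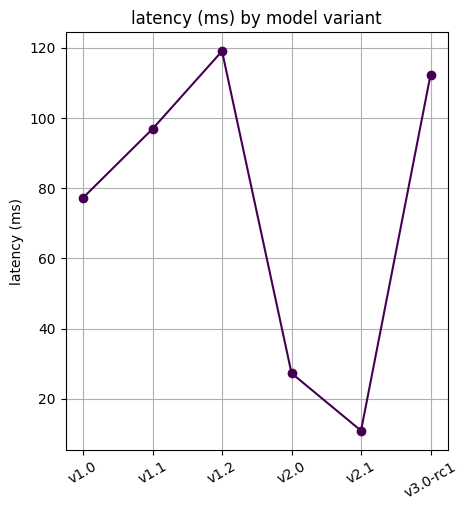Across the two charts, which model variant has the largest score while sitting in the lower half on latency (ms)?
v2.0

Chart 2 median latency (ms) ≈ 80; below-median model variants: v1.0, v2.0, v2.1. Among those, v2.0 has the highest score (≈ 0.9).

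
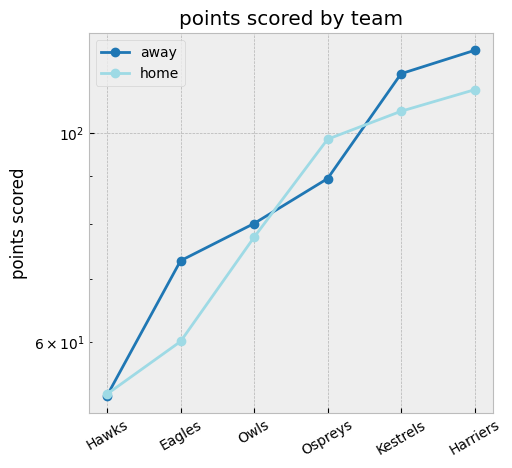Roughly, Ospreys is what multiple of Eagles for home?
Ospreys ≈ 100, Eagles ≈ 60; 100/60 ≈ 1.67.

≈ 1.67×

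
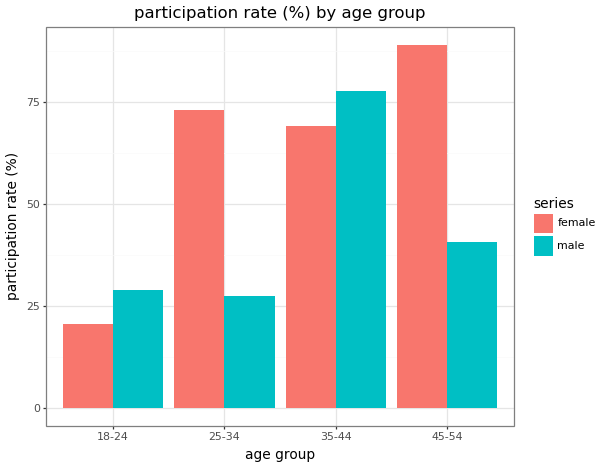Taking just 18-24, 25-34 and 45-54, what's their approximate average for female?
(20 + 70 + 90) / 3 ≈ 60.

≈ 60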